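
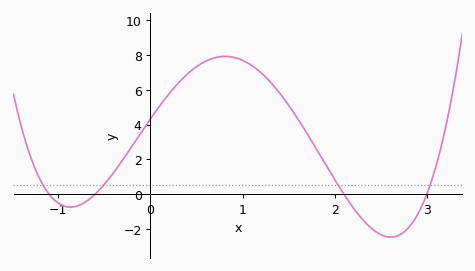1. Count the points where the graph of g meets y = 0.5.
4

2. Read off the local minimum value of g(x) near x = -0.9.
-0.8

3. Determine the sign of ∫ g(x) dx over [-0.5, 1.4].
positive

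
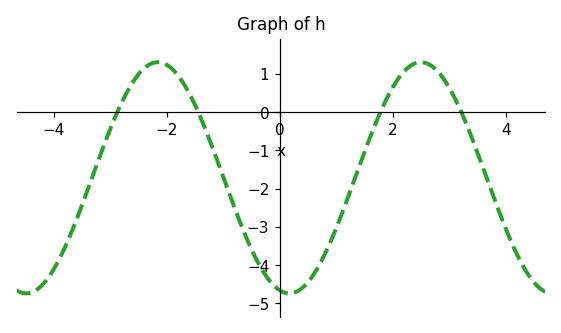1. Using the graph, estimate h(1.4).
-1.43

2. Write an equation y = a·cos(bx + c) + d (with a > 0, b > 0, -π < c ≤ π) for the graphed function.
y = 3.02cos(1.35x + 2.92) - 1.72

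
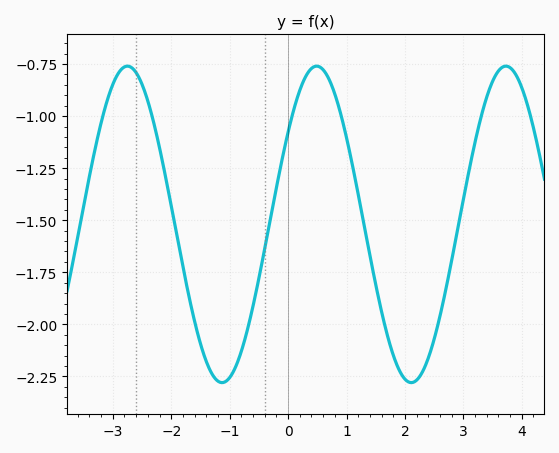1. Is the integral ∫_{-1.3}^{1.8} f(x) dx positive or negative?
negative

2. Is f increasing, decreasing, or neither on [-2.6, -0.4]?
neither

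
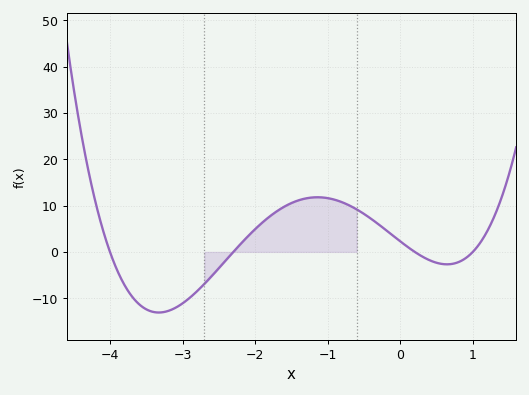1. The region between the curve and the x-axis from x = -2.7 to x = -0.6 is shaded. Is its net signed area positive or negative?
positive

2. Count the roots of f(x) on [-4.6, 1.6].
4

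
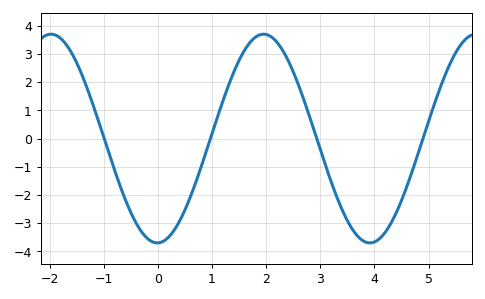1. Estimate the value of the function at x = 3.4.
-2.52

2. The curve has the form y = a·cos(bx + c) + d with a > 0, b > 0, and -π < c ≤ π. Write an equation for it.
y = 3.7cos(1.6x - 3.12) + 0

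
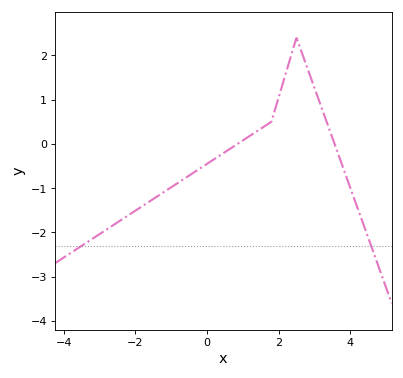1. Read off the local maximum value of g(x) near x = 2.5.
2.4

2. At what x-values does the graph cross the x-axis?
0.855, 3.56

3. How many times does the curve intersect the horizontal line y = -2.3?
2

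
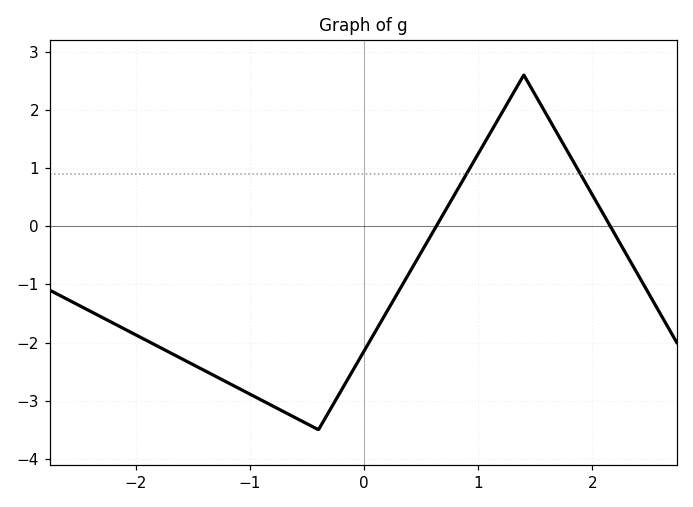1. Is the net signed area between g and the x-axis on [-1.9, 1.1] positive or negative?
negative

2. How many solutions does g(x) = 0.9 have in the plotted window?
2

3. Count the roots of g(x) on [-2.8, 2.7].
2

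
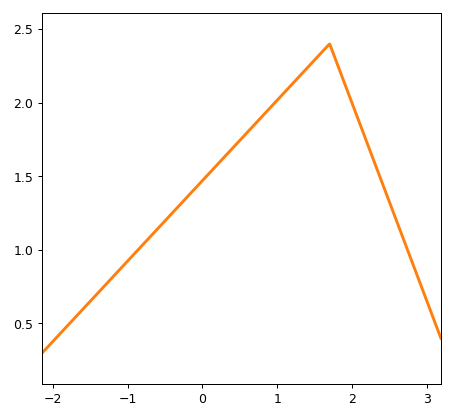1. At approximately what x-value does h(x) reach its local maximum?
1.7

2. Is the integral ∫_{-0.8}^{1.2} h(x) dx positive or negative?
positive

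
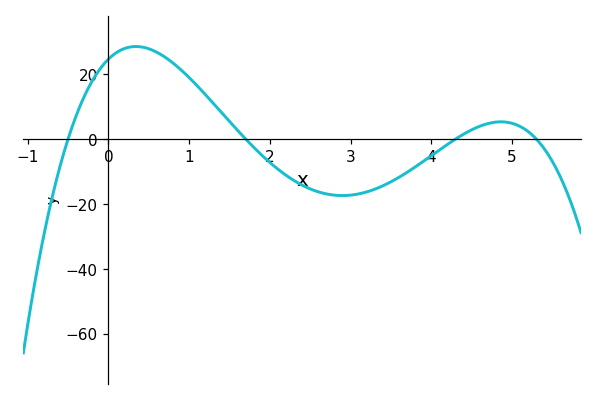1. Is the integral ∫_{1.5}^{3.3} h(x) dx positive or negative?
negative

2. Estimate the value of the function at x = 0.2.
28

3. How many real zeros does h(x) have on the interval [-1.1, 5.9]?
4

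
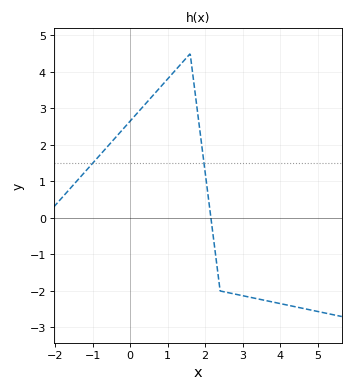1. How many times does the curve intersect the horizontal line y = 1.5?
2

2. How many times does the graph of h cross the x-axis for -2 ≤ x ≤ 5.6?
1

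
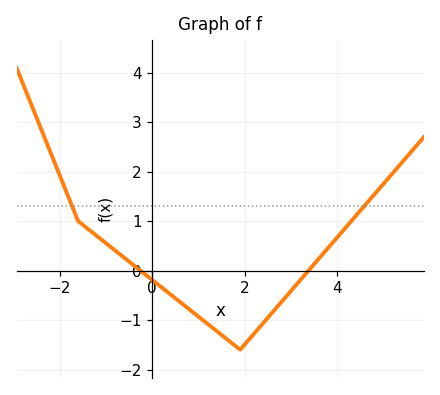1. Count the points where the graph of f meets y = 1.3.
2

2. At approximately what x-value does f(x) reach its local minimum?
2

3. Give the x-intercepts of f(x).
-0.2, 3.4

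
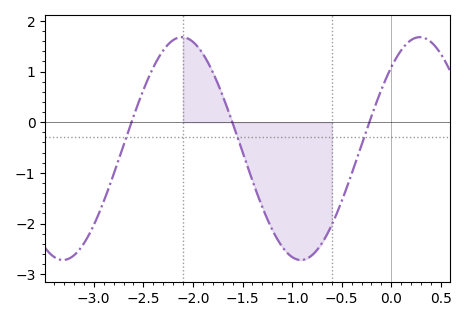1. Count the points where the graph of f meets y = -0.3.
3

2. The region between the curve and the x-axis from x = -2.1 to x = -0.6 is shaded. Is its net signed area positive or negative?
negative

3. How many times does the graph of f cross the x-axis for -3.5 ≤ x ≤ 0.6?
3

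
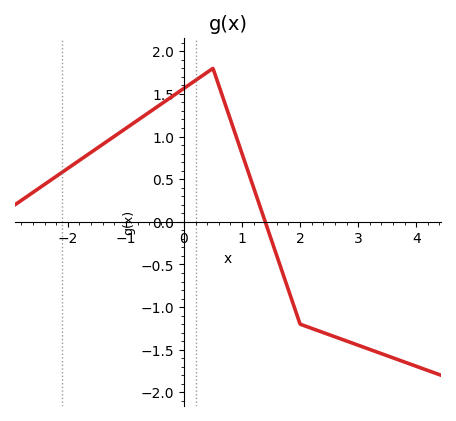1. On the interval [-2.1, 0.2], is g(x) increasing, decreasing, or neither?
increasing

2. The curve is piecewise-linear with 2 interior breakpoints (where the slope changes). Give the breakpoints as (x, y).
(0.5, 1.8); (2, -1.2)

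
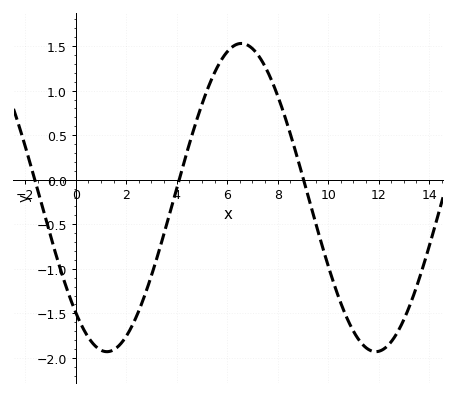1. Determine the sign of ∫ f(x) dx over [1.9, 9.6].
positive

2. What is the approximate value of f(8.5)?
0.5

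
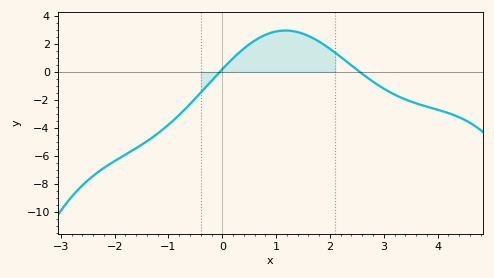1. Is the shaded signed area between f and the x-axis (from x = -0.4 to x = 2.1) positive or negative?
positive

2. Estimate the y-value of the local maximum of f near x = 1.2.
2.96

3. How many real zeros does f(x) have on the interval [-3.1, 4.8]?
2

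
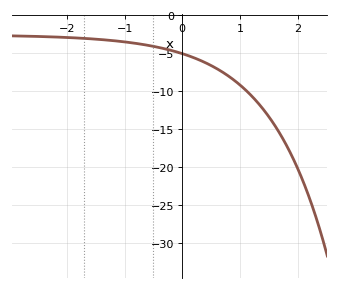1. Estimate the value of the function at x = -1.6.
-3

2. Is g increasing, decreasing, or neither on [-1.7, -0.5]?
decreasing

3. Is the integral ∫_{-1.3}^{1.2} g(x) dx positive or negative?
negative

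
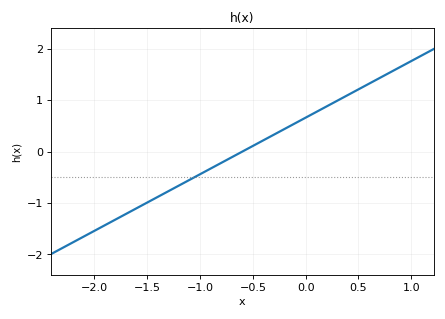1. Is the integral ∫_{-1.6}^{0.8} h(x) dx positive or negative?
positive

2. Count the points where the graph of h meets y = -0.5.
1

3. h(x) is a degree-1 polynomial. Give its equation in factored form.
y = 1.1(x + 0.6)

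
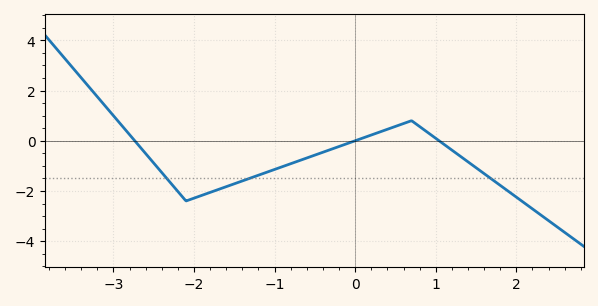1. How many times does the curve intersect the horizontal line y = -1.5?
3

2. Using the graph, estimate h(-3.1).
1.4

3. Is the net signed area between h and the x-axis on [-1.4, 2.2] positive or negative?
negative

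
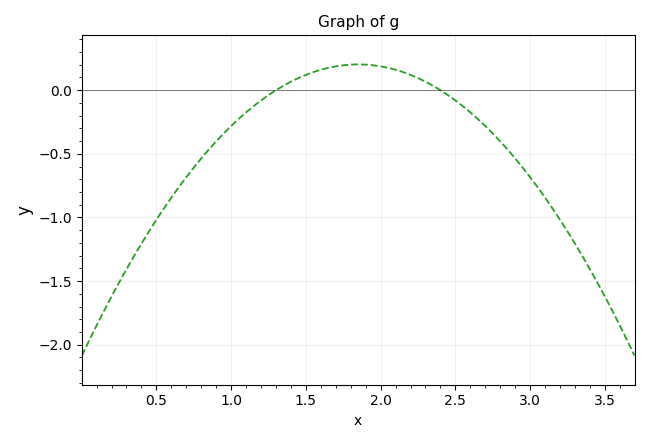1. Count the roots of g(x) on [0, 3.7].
2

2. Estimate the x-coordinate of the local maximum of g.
1.85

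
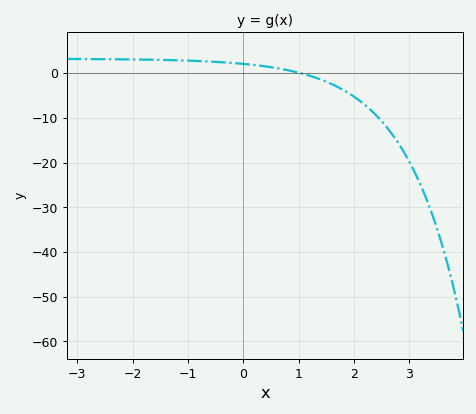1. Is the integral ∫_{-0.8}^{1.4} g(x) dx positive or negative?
positive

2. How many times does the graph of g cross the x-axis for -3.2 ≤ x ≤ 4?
1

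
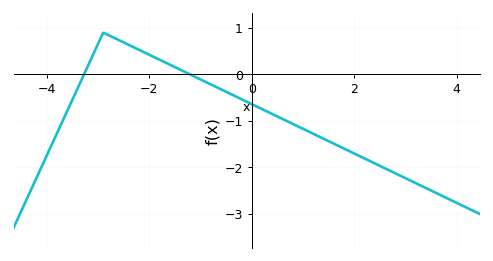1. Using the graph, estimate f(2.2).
-1.8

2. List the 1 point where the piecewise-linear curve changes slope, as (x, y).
(-2.9, 0.9)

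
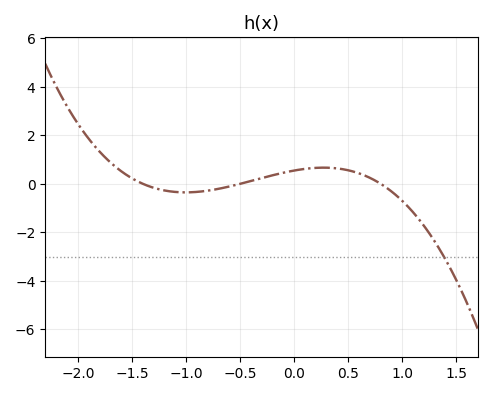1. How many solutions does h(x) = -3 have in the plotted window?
1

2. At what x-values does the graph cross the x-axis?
-1.4, -0.5, 0.8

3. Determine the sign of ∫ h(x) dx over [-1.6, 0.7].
positive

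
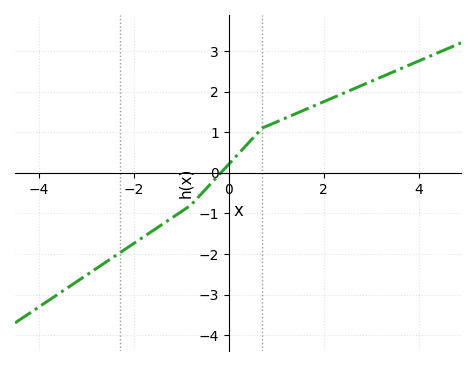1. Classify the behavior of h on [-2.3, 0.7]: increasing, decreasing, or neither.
increasing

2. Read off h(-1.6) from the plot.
-1.4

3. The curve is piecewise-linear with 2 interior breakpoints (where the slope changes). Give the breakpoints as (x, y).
(-0.8, -0.8); (0.7, 1.1)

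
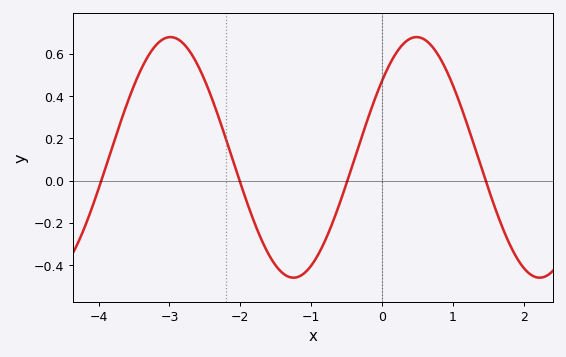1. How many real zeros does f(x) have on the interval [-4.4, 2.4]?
4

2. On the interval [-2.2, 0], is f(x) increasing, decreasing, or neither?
neither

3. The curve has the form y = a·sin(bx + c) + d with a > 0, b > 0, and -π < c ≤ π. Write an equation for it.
y = 0.57sin(1.81x + 0.692) + 0.11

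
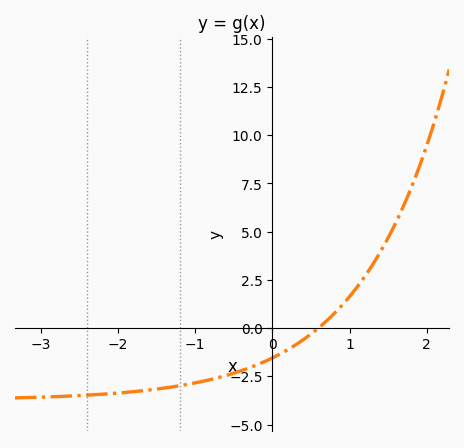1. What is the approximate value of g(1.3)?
3.29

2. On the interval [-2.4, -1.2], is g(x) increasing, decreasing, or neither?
increasing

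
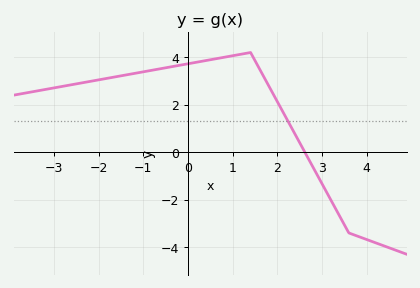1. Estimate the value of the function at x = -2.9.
2.74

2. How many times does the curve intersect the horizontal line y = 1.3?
1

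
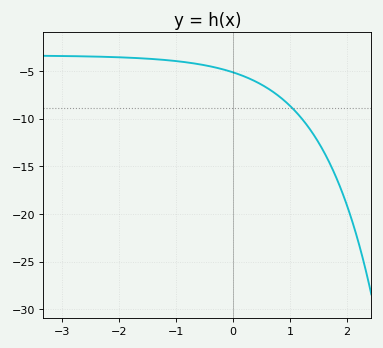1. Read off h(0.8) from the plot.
-7.63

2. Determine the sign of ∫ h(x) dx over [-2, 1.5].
negative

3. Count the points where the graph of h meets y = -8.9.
1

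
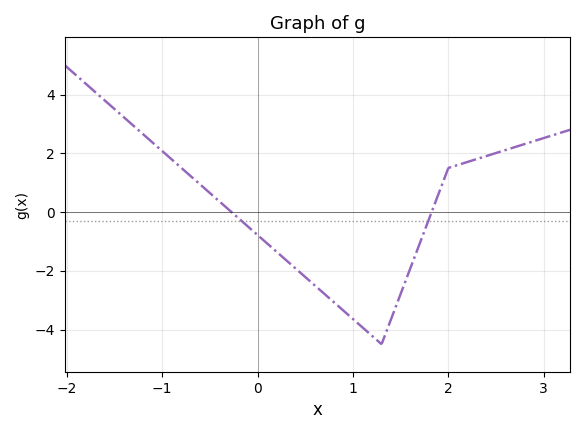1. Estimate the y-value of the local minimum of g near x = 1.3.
-4.49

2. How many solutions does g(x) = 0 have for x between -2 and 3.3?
2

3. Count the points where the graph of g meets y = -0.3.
2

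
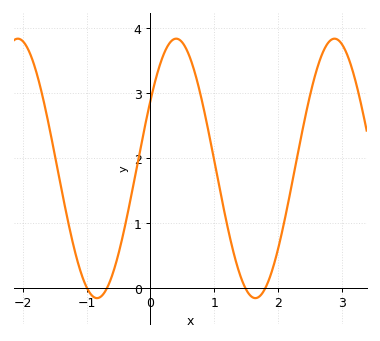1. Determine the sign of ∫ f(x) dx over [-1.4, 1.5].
positive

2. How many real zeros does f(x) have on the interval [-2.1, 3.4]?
4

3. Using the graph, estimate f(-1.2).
0.621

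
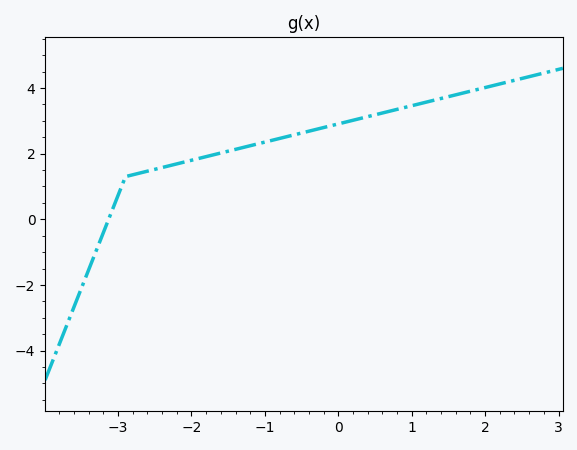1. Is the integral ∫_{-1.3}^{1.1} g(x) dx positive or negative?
positive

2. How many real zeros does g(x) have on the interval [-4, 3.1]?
1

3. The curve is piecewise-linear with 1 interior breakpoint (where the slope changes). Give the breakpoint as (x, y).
(-2.9, 1.3)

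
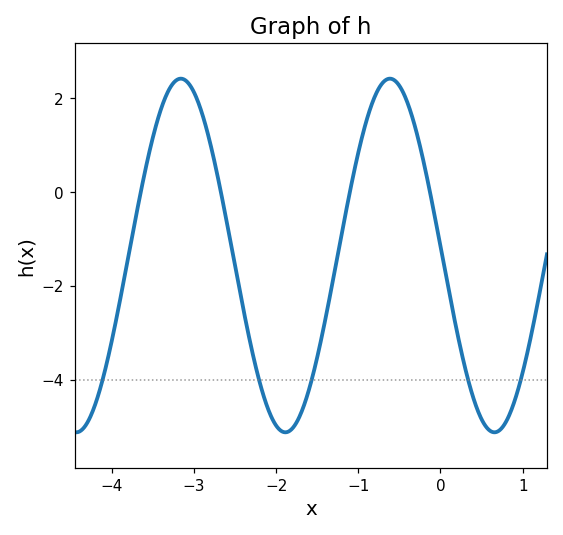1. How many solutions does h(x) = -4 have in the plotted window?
5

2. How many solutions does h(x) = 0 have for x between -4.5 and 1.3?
4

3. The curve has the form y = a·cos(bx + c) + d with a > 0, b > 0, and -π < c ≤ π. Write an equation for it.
y = 3.77cos(2.5x + 1.5) - 1.35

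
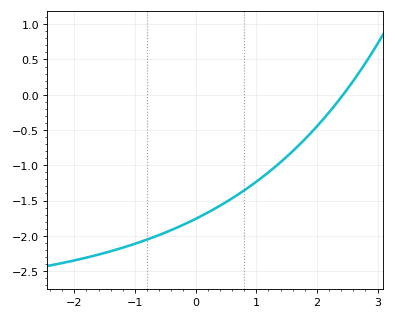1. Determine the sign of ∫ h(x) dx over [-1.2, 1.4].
negative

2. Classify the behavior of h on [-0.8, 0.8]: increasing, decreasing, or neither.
increasing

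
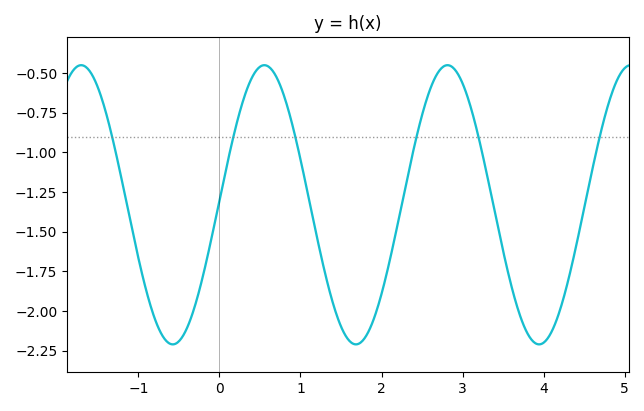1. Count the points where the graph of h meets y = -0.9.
6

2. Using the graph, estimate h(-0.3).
-1.95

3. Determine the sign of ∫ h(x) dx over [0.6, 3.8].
negative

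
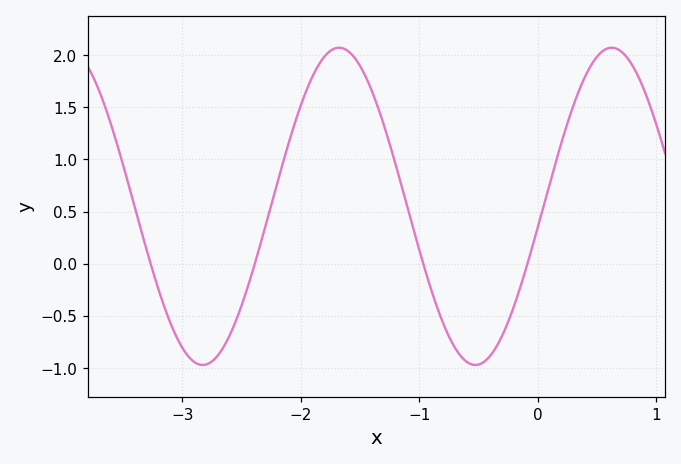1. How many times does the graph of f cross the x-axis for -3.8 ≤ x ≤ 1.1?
4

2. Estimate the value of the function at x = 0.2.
1.16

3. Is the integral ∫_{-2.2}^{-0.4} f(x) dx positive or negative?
positive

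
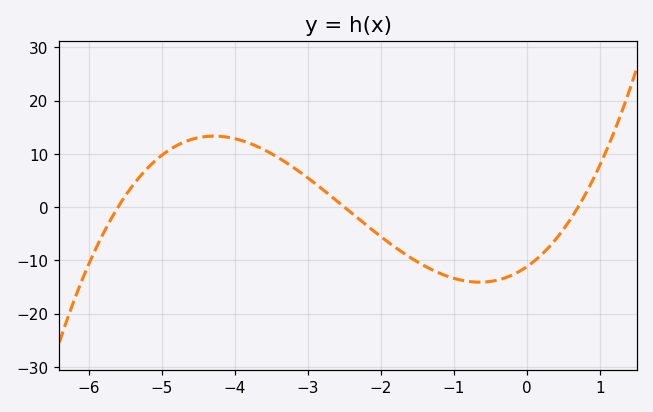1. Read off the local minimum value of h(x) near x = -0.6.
-14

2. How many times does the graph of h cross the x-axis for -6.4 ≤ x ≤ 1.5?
3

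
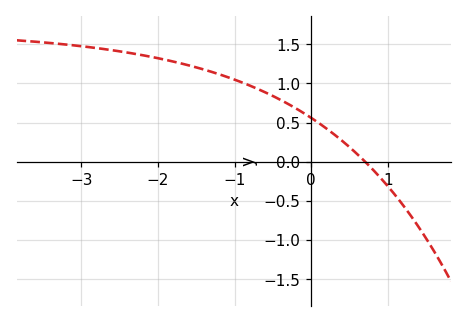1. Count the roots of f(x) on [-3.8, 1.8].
1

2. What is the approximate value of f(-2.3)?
1.4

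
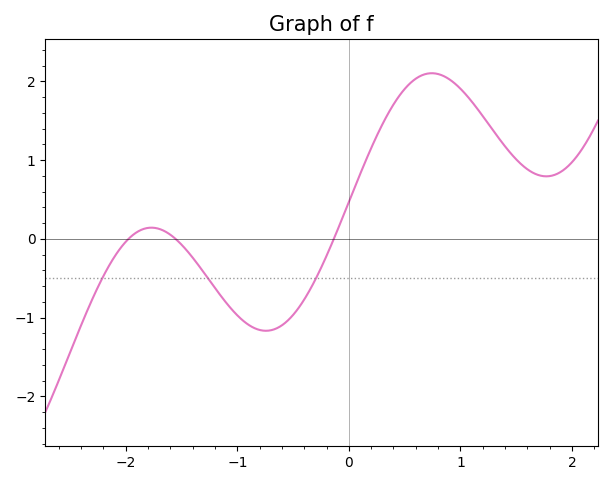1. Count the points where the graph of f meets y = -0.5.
3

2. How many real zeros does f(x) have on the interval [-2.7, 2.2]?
3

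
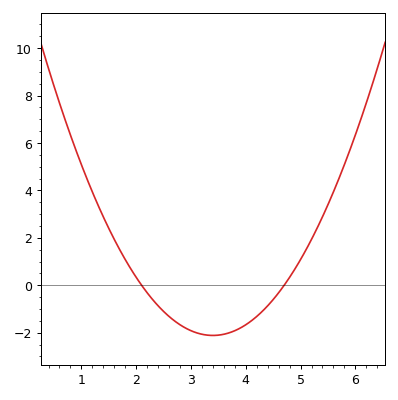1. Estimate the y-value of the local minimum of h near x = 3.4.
-2.2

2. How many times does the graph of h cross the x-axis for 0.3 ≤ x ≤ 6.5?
2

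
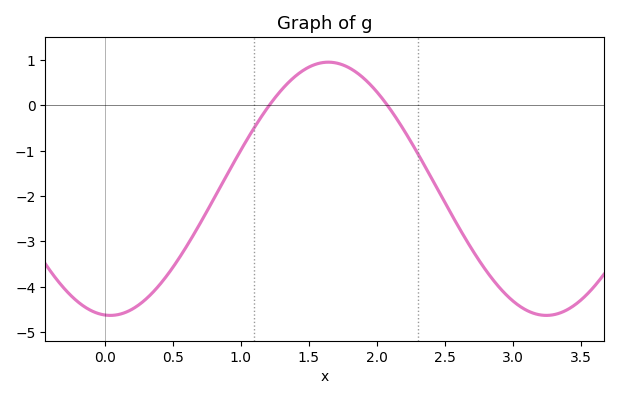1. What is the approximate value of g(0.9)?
-1.53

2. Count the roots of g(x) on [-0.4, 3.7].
2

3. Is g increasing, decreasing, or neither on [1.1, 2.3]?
neither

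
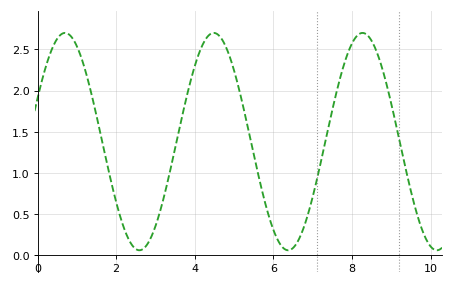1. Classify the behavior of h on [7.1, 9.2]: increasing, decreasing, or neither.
neither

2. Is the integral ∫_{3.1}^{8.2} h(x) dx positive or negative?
positive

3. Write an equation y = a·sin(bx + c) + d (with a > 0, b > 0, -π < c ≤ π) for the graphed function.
y = 1.32sin(1.7x + 0.41) + 1.38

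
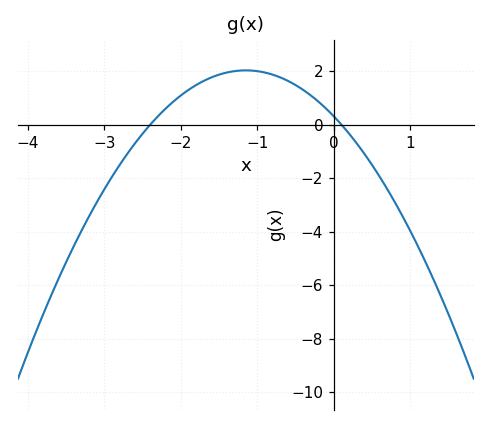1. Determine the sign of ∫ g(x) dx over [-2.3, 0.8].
positive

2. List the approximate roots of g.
-2.4, 0.1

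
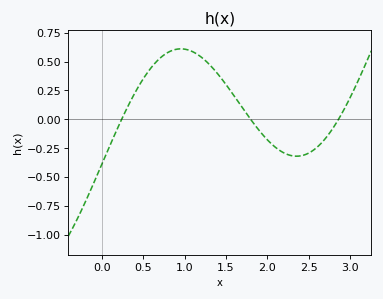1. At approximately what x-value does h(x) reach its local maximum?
0.954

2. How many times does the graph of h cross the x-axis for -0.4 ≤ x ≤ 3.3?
3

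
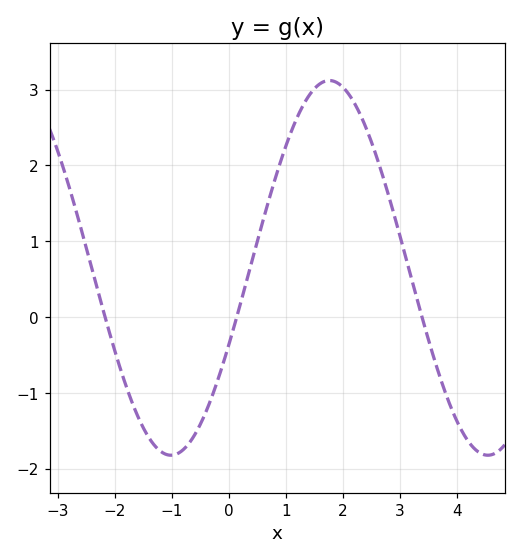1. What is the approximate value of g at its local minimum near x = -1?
-1.8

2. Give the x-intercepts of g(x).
-2.2, 0.2, 3.4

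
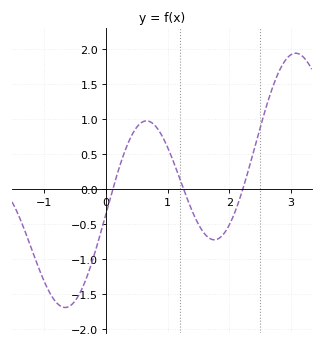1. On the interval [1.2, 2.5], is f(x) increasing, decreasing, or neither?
neither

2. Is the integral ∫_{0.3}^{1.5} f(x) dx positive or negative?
positive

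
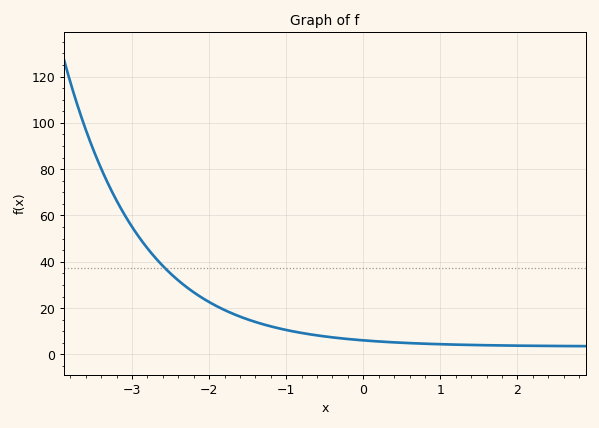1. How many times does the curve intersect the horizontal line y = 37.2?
1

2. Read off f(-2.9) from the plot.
50.2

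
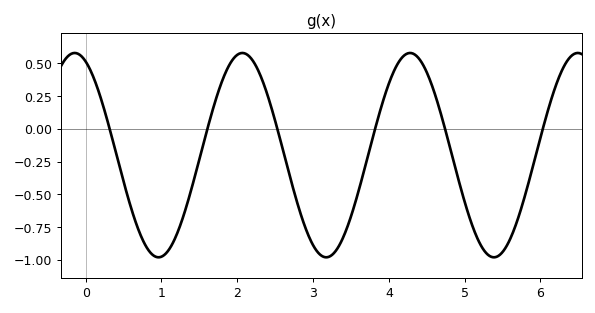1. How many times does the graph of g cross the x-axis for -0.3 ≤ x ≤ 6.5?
6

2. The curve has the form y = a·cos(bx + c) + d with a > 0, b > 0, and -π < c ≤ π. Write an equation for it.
y = 0.78cos(2.8x + 0.41) - 0.2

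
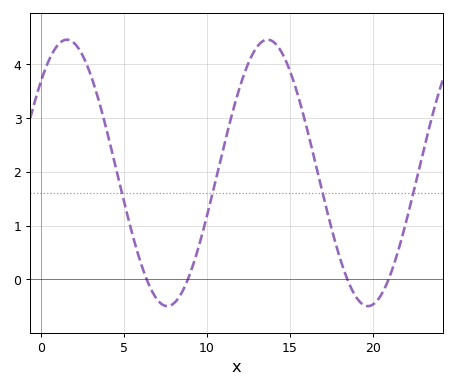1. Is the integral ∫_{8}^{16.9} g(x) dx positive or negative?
positive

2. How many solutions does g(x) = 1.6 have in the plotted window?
4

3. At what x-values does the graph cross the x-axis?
6.37, 8.86, 18.5, 20.9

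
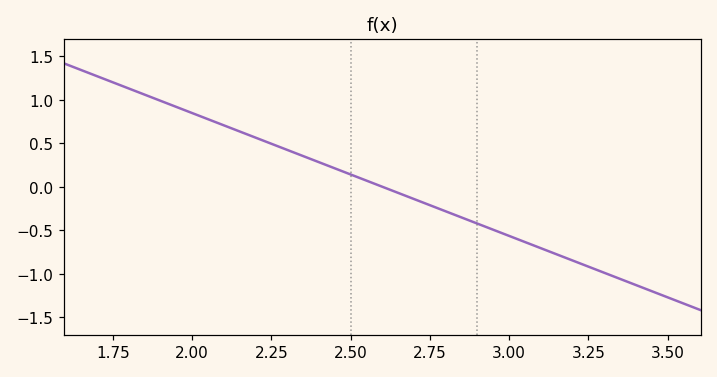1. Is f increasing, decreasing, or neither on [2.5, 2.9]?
decreasing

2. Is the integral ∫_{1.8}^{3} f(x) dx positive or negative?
positive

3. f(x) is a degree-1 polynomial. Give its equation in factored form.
y = -1.41(x - 2.6)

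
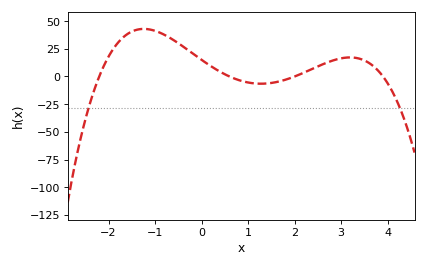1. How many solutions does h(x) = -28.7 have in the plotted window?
2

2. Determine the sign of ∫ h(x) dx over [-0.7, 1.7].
positive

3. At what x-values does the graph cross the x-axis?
-2.2, 0.6, 2, 3.9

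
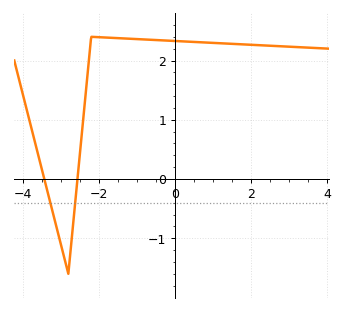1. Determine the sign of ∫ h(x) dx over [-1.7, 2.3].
positive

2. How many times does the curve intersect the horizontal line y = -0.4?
2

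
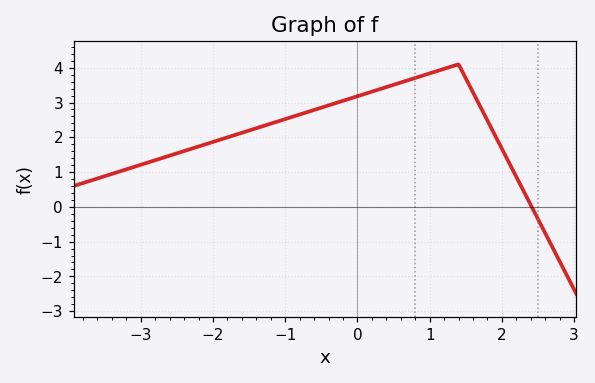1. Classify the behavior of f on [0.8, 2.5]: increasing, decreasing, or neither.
neither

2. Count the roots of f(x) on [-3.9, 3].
1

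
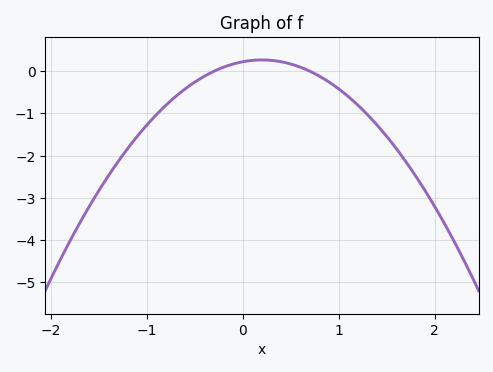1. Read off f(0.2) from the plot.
0.268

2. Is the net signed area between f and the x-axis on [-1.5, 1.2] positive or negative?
negative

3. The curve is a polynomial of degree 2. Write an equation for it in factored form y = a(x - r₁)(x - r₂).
y = -1.07(x + 0.3)(x - 0.7)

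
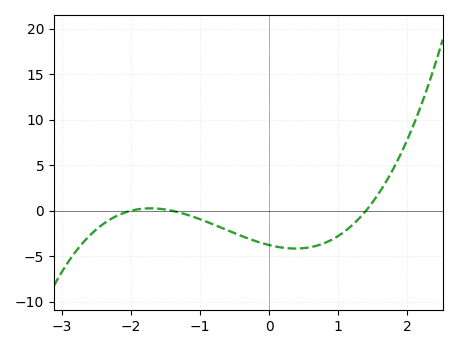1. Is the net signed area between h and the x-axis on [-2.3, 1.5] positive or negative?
negative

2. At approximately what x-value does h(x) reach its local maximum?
-1.7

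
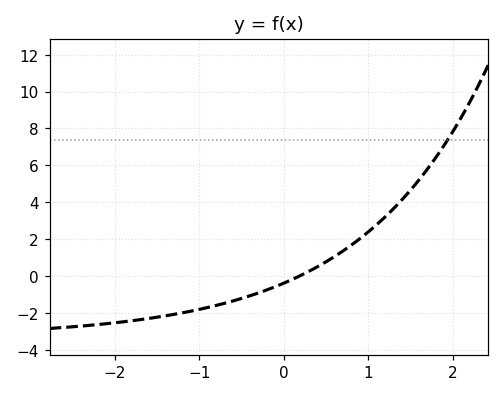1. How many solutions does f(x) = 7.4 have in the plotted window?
1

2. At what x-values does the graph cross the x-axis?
0.2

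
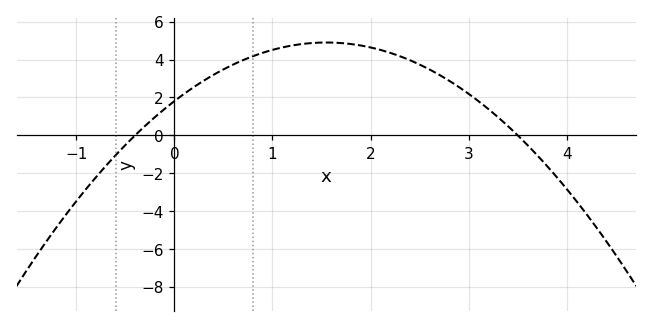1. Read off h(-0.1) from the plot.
1.39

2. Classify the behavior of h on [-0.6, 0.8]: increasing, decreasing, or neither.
increasing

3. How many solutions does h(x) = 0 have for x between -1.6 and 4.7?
2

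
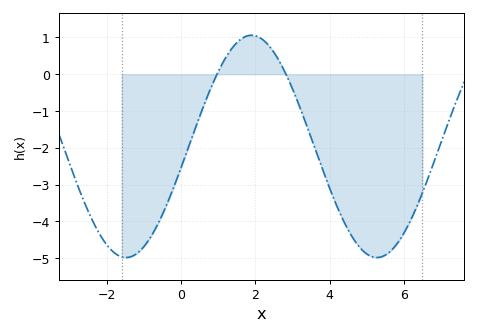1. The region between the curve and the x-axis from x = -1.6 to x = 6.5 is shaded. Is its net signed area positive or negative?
negative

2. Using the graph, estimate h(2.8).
0.1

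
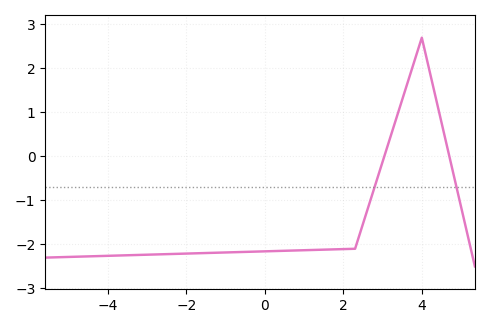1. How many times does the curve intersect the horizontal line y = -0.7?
2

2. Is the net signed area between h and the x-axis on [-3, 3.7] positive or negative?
negative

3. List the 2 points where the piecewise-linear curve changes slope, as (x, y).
(2.3, -2.1); (4, 2.7)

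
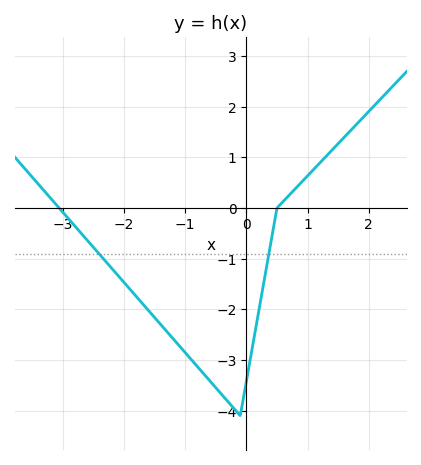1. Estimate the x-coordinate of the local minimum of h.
-0.1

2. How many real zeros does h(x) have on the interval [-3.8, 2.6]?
2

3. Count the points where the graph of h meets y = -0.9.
2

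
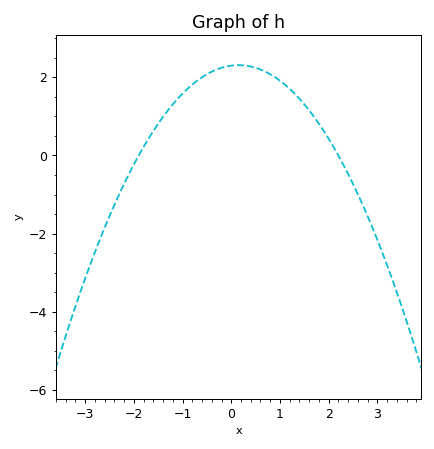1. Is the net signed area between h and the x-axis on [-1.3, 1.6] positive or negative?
positive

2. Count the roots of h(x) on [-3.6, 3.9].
2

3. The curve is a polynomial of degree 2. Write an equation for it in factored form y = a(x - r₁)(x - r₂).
y = -0.55(x + 1.9)(x - 2.2)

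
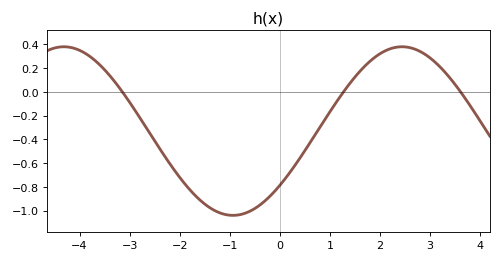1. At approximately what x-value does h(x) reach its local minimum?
-1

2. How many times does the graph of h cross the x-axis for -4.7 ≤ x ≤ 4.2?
3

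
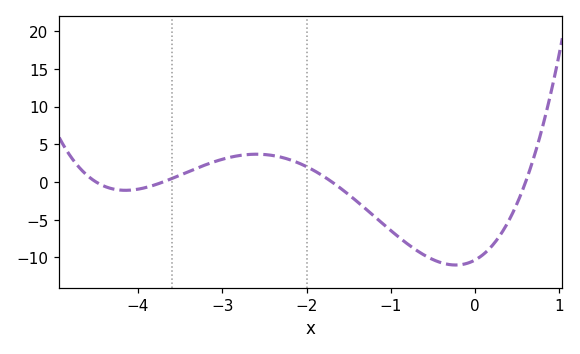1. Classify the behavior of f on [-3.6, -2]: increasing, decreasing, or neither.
neither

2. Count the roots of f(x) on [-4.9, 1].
4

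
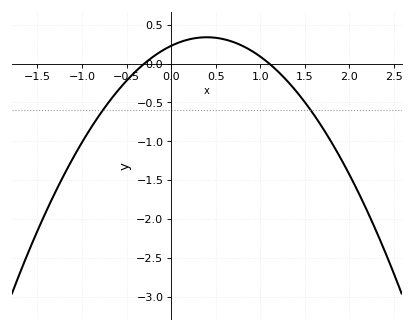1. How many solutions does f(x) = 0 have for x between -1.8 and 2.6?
2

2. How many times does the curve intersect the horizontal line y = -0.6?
2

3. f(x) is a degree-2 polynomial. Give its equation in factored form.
y = -0.69(x + 0.3)(x - 1.1)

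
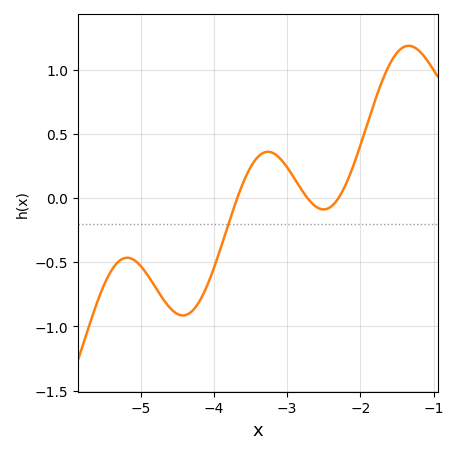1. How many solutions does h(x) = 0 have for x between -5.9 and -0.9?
3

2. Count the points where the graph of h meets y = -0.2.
1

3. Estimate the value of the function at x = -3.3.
0.358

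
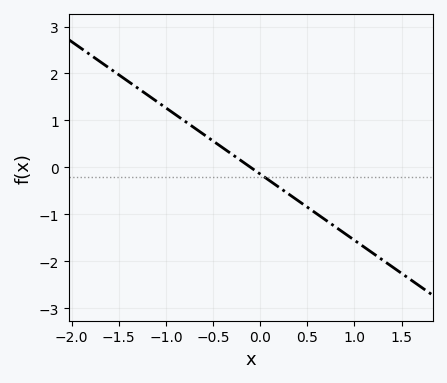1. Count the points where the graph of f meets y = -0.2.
1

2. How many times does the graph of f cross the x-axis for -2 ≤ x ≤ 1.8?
1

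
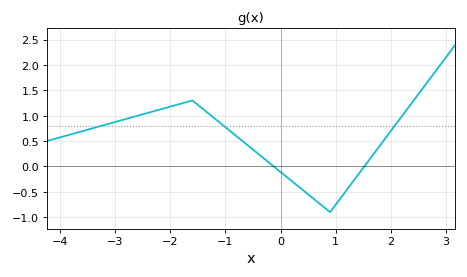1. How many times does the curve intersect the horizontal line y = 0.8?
3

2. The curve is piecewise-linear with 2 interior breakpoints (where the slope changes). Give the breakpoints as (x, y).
(-1.6, 1.3); (0.9, -0.9)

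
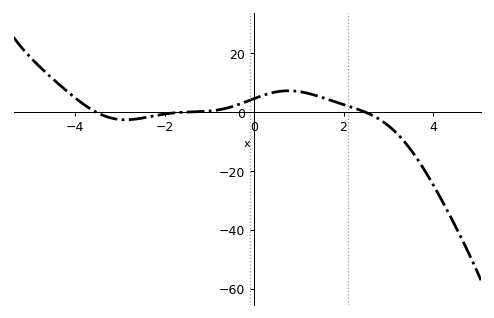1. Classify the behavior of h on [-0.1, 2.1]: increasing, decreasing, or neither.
neither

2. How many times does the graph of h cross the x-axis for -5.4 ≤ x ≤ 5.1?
3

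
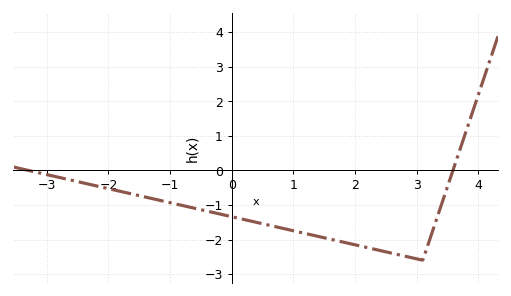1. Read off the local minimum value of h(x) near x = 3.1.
-2.6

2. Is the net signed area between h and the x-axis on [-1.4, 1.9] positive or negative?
negative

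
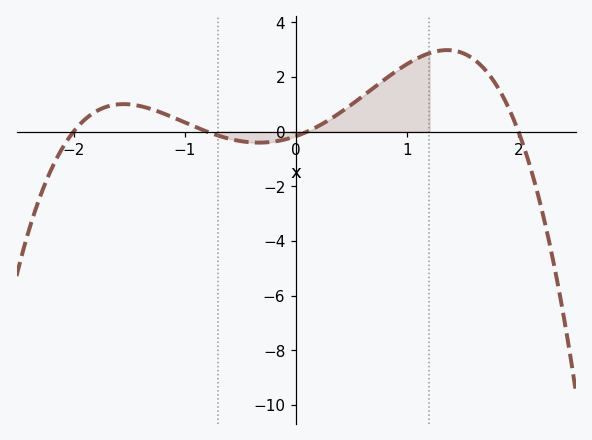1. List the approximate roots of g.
-2, -0.8, 0.1, 2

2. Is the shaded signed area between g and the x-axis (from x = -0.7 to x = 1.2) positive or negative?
positive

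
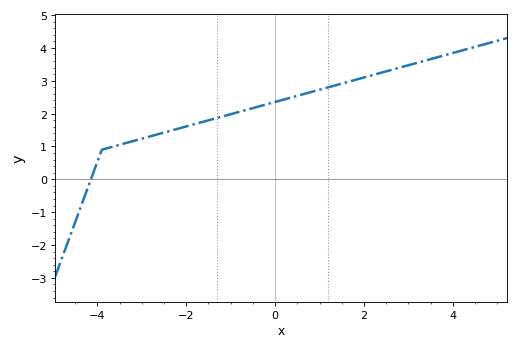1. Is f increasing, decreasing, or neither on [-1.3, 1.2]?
increasing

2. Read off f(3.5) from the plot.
3.7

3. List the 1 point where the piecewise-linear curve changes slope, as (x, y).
(-3.9, 0.9)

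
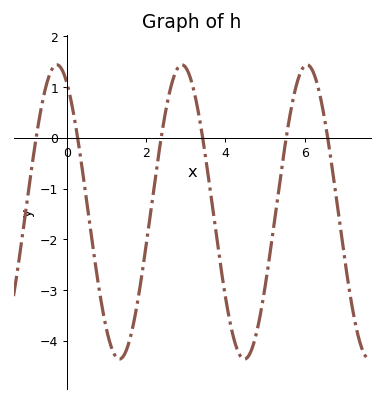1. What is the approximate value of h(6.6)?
-0.091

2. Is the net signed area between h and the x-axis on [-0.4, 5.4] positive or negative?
negative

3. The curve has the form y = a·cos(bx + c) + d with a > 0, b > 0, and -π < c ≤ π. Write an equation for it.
y = 2.9cos(1.99x + 0.512) - 1.46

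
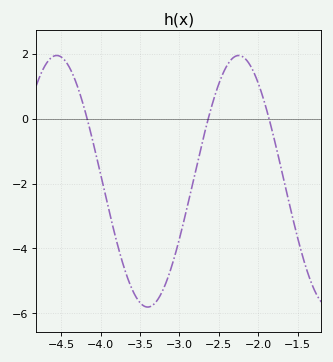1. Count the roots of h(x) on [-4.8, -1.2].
3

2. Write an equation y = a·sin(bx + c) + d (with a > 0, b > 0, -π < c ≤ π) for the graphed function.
y = 3.88sin(2.7x + 1.4) - 1.93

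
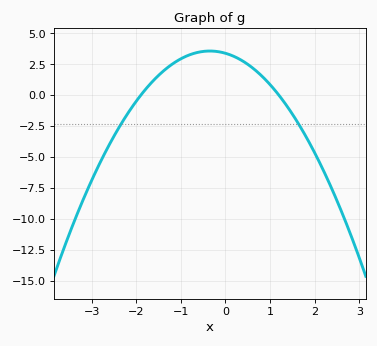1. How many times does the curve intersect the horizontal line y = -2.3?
2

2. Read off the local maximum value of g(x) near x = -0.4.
3.58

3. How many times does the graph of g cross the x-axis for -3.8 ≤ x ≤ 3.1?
2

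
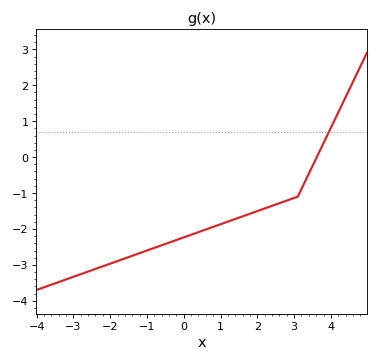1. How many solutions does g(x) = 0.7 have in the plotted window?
1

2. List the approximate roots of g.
3.62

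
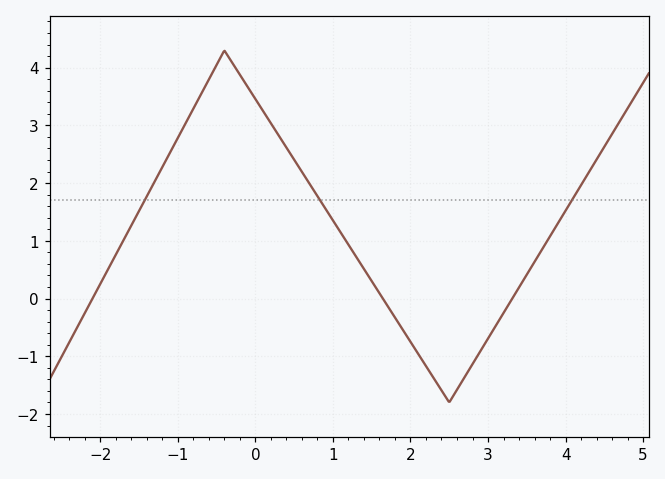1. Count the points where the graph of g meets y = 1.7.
3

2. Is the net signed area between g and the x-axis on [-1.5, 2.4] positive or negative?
positive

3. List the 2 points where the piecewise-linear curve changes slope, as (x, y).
(-0.4, 4.3); (2.5, -1.8)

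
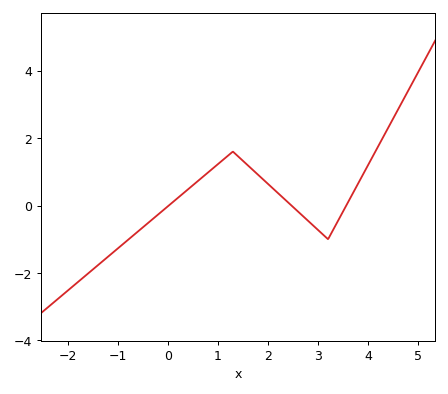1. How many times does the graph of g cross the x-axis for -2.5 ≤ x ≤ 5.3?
3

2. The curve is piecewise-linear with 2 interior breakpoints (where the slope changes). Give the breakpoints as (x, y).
(1.3, 1.6); (3.2, -1)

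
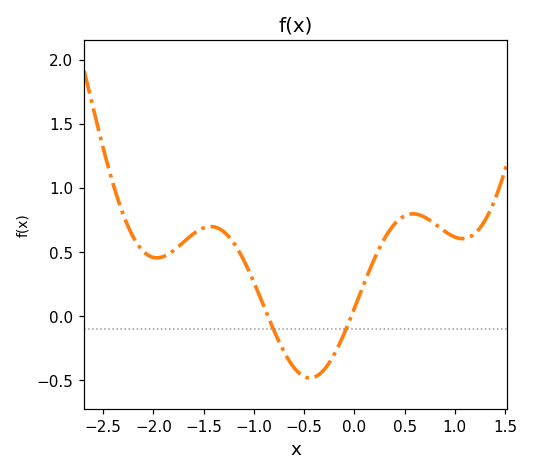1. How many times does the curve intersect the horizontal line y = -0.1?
2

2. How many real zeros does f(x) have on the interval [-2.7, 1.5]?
2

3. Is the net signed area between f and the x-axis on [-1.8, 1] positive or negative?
positive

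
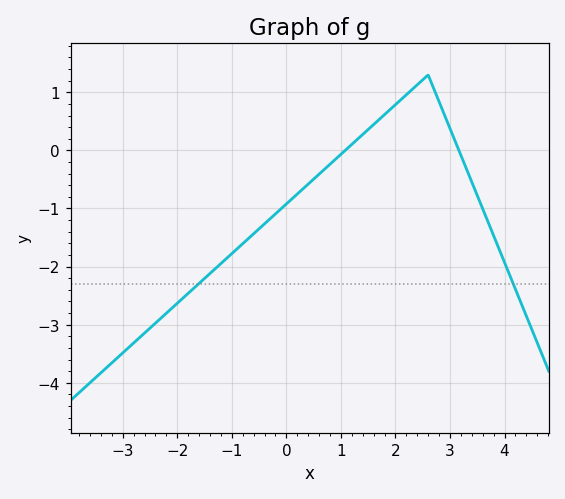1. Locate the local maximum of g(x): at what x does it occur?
2.6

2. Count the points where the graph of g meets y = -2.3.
2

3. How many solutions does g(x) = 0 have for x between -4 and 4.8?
2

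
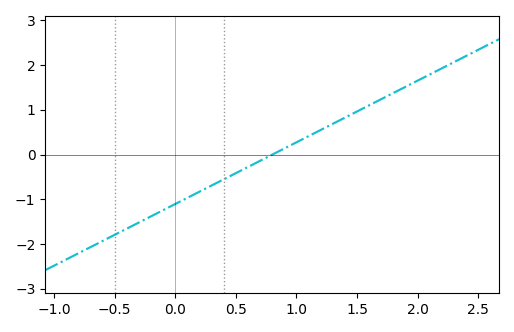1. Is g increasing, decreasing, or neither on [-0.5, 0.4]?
increasing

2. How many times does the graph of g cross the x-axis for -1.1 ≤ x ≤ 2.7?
1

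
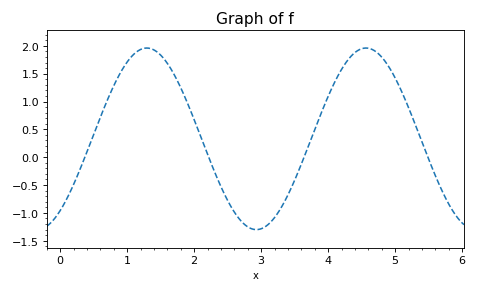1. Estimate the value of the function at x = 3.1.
-1.2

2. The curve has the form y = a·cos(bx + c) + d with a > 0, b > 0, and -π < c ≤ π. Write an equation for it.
y = 1.63cos(1.9x - 2.5) + 0.33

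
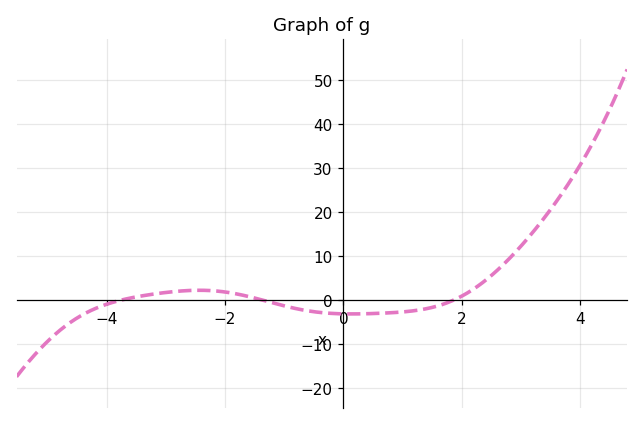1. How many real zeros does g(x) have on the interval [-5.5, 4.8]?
3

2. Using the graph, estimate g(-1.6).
1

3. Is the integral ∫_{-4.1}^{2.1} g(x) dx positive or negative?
negative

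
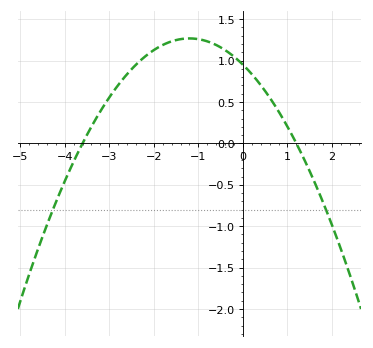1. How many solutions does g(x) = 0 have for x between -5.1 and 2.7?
2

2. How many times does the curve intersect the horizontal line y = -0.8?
2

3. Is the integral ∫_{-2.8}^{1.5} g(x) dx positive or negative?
positive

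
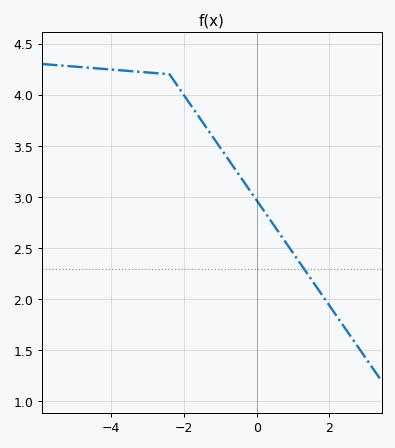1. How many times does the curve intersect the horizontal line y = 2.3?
1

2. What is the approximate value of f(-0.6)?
3.27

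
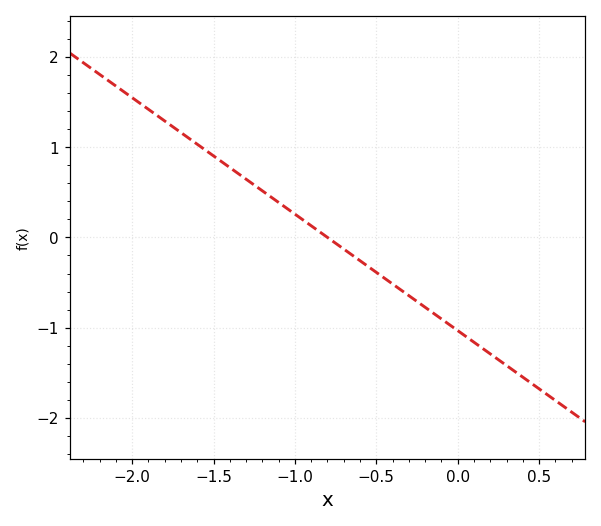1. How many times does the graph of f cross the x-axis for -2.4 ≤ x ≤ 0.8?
1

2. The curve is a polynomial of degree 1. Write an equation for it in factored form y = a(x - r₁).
y = -1.29(x + 0.8)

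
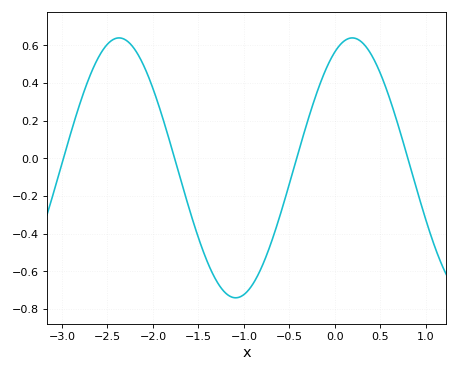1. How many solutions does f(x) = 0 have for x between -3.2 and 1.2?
4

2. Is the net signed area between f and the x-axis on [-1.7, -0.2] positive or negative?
negative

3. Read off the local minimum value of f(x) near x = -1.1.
-0.74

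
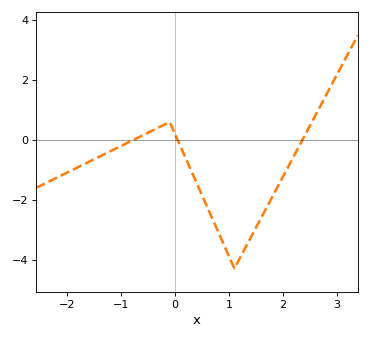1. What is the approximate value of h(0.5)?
-1.85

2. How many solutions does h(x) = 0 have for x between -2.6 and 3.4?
3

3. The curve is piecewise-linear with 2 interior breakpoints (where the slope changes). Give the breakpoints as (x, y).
(-0.1, 0.6); (1.1, -4.3)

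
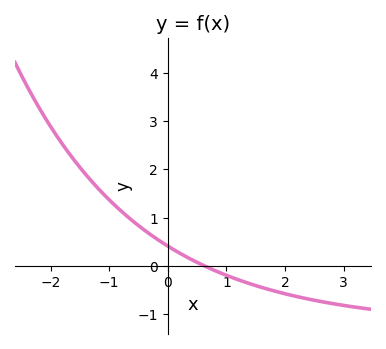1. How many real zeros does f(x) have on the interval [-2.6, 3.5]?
1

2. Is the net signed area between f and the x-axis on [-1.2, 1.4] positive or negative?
positive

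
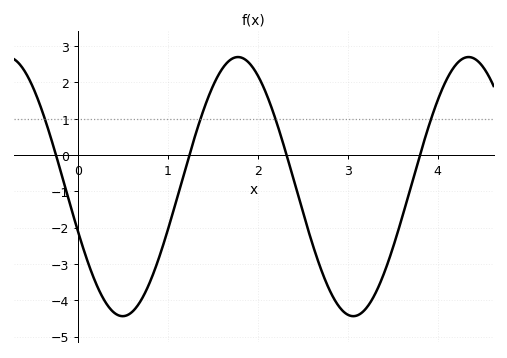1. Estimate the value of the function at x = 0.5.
-4.44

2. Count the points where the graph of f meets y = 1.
4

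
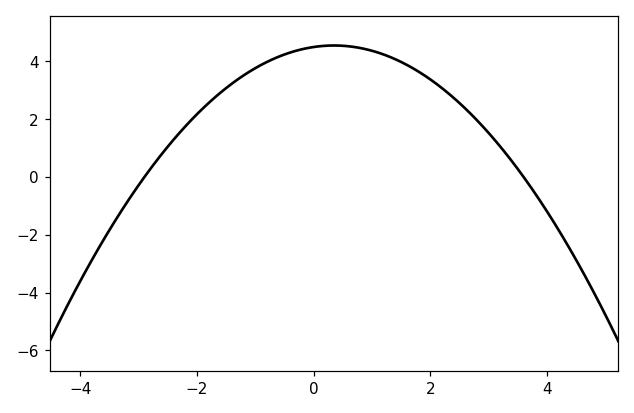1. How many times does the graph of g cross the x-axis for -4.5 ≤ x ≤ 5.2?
2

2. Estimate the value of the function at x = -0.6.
4.2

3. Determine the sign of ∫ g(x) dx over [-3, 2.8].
positive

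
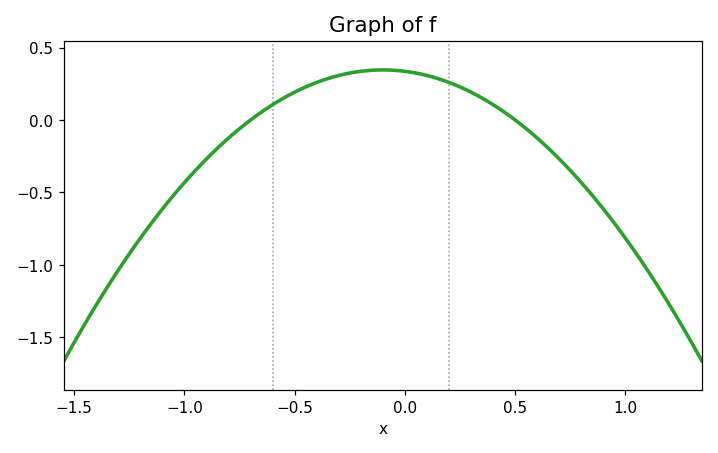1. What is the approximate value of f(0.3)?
0.192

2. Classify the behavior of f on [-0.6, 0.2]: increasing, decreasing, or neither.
neither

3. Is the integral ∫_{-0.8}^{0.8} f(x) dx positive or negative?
positive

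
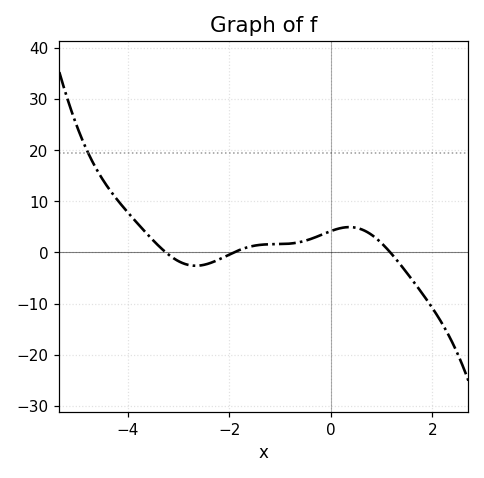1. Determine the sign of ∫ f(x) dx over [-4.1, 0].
positive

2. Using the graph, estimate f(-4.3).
11.5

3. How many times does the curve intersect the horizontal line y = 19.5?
1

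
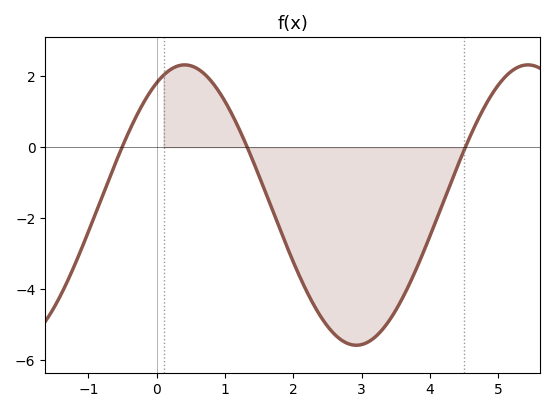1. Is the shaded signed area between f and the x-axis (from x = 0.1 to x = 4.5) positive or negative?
negative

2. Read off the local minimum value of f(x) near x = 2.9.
-5.6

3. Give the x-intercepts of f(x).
-0.5, 1.3, 4.5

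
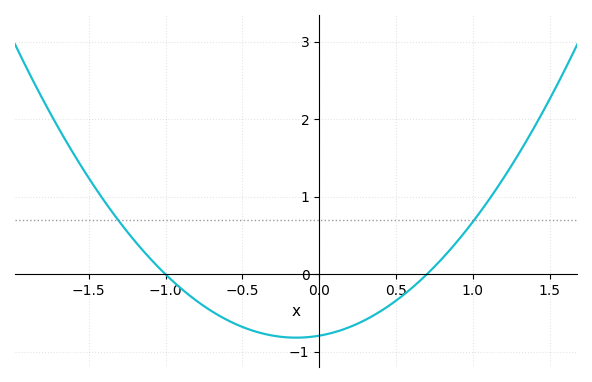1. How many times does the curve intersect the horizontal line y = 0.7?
2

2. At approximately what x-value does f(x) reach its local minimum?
-0.15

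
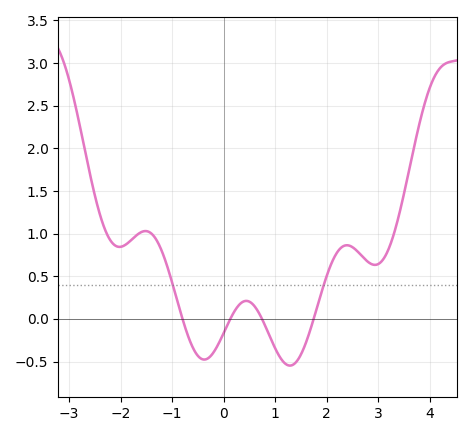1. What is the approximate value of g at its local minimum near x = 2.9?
0.633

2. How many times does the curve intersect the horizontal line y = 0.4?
2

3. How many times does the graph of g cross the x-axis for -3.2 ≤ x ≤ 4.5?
4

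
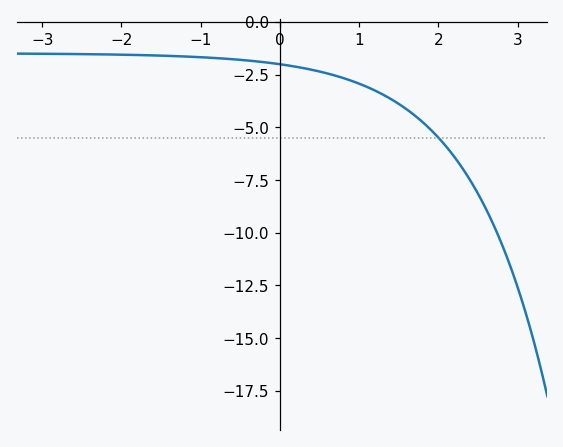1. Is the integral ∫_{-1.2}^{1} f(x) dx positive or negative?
negative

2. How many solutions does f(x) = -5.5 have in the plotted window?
1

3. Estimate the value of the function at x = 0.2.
-2.2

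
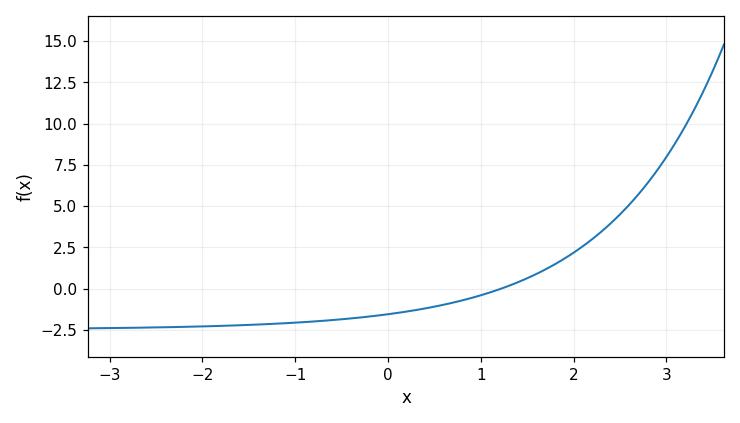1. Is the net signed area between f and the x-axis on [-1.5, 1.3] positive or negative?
negative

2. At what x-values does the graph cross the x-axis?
1.2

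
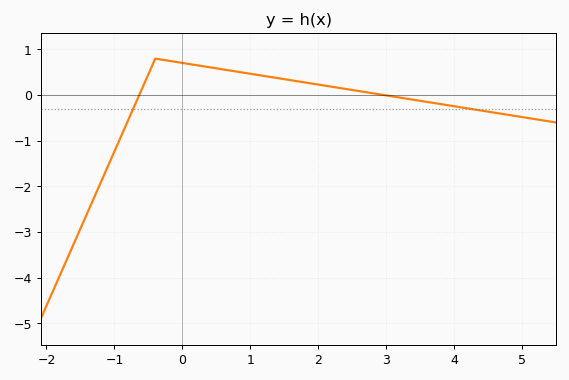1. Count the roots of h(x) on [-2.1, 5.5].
2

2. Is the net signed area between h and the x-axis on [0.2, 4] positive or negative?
positive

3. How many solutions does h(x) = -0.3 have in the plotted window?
2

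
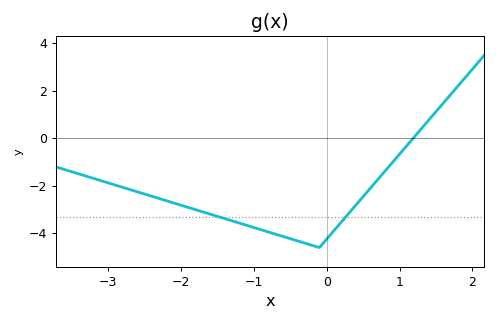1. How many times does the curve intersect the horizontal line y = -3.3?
2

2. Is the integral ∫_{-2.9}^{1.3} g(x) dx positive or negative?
negative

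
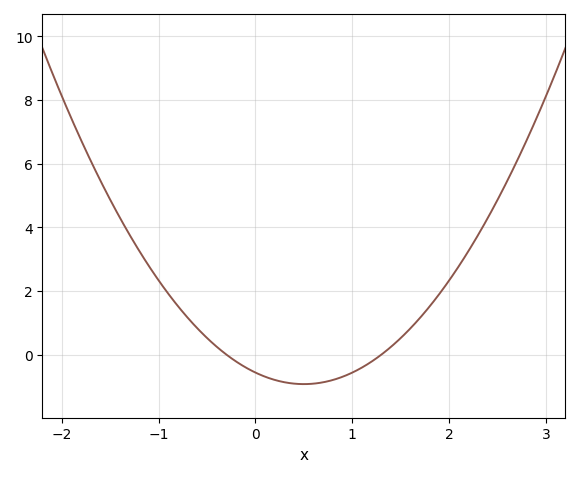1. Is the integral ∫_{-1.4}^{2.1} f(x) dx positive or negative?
positive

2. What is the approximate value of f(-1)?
2.4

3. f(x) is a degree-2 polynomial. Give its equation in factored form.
y = 1.45(x + 0.3)(x - 1.3)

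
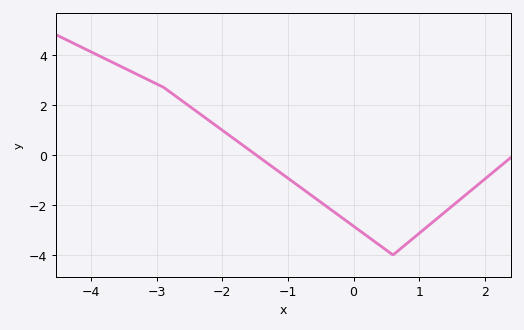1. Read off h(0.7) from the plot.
-3.78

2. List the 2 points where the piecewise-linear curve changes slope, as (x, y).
(-2.9, 2.7); (0.6, -4)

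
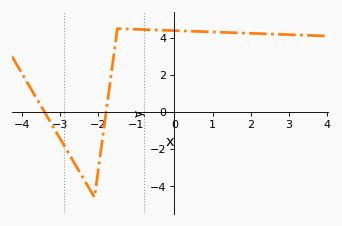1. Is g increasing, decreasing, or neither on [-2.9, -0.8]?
neither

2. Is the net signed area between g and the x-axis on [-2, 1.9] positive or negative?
positive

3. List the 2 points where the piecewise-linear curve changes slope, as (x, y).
(-2.1, -4.6); (-1.5, 4.5)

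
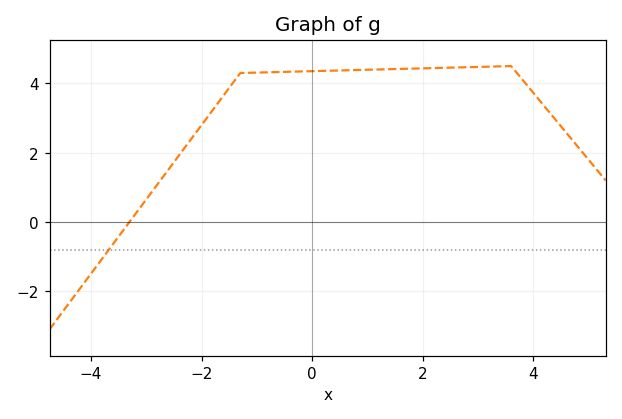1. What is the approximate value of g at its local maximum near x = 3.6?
4.4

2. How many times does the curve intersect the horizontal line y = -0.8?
1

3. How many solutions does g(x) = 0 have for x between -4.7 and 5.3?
1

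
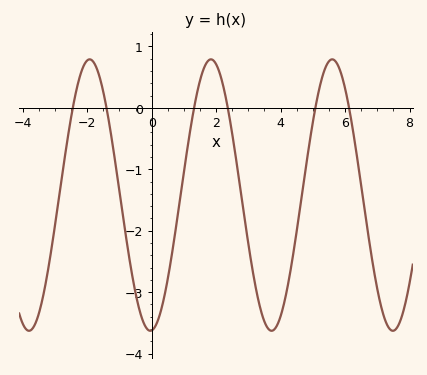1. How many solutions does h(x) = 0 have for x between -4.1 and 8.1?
6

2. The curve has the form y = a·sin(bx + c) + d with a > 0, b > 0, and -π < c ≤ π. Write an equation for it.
y = 2.21sin(1.67x - 1.5) - 1.42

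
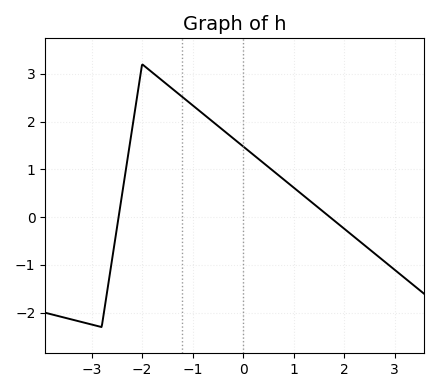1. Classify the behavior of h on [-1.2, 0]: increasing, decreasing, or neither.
decreasing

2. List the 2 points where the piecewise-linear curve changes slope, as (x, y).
(-2.8, -2.3); (-2, 3.2)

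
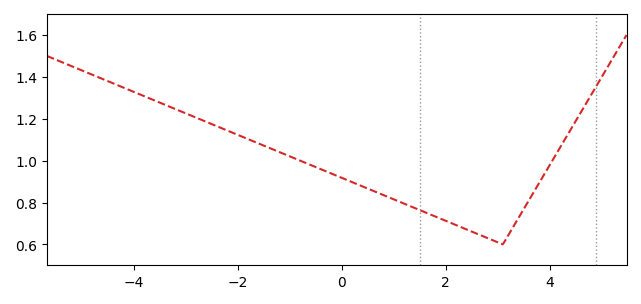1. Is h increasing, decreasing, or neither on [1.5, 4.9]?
neither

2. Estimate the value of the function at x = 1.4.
0.774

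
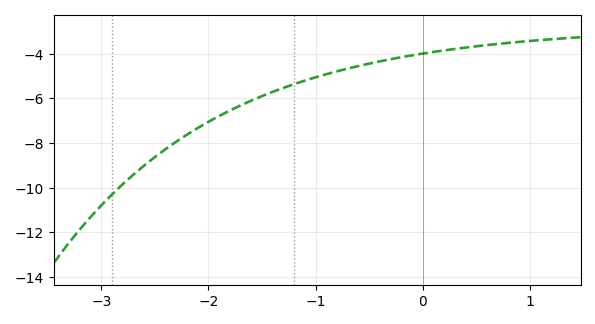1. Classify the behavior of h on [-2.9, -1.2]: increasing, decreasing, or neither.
increasing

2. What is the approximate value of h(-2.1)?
-7.32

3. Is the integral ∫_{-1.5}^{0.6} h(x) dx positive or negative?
negative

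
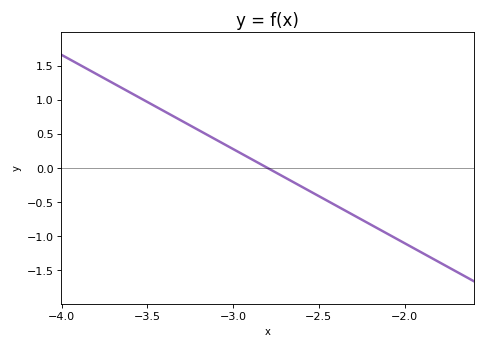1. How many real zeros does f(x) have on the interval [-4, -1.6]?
1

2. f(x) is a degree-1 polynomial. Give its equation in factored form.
y = -1.38(x + 2.8)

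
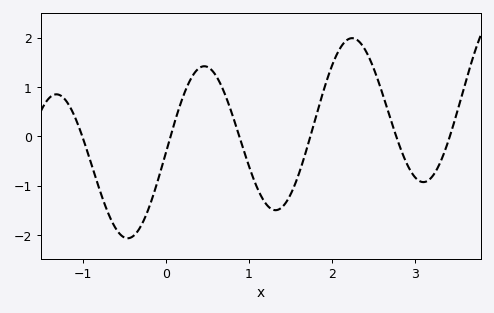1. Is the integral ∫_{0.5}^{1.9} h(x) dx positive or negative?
negative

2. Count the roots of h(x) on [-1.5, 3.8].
6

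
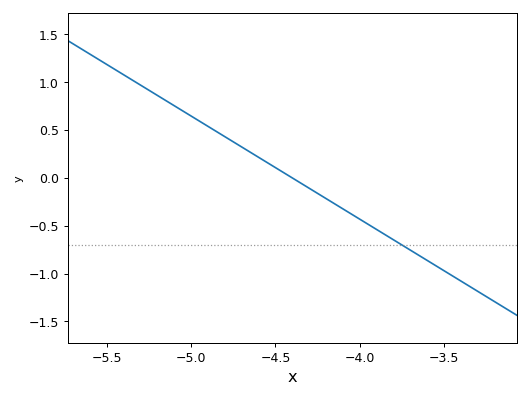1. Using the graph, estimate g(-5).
0.648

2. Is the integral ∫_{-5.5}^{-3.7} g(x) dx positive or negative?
positive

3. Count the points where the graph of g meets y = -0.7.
1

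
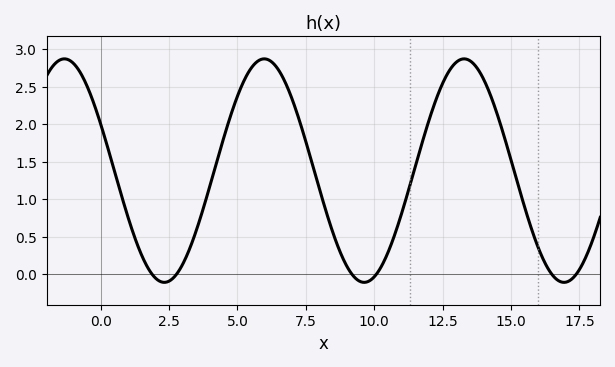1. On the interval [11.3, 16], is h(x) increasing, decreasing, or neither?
neither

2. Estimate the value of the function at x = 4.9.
2.25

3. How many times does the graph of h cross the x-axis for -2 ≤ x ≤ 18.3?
6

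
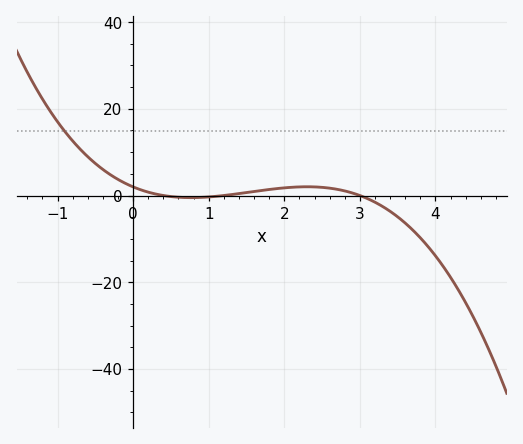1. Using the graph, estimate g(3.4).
-3.64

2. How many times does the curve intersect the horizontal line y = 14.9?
1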